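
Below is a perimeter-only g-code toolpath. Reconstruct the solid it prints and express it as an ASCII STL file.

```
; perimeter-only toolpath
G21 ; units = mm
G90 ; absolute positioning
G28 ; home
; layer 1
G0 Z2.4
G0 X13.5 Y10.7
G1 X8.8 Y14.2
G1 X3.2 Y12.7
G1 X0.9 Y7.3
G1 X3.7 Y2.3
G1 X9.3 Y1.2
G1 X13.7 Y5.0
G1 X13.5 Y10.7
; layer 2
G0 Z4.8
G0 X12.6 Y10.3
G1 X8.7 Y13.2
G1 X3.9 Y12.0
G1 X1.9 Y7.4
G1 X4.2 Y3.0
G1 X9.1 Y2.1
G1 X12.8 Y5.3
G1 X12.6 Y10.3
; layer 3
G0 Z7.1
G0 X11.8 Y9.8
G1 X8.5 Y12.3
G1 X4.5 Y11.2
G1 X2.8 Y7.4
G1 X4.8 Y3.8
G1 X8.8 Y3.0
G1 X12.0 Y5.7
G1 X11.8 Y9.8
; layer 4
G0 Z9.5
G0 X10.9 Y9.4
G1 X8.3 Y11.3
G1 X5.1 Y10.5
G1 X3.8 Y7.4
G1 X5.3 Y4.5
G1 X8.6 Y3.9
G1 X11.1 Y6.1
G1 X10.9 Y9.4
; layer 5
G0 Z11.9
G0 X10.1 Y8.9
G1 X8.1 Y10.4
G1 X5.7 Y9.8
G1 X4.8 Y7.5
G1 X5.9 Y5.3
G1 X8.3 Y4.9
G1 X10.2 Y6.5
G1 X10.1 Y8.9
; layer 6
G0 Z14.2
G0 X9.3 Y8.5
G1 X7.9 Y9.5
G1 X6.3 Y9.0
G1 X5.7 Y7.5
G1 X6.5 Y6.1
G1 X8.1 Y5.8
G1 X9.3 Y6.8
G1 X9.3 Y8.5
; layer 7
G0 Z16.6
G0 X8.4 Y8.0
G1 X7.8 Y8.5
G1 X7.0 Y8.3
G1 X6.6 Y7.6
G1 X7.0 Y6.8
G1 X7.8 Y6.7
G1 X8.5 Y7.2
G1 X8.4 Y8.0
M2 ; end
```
solid part
  facet normal 0.0000 0.0000 -1.0000
    outer loop
      vertex 2.6 13.4 0.0
      vertex 9.0 15.1 0.0
      vertex 14.3 11.2 0.0
    endloop
  endfacet
  facet normal 0.0000 0.0000 -1.0000
    outer loop
      vertex 0.0 7.3 0.0
      vertex 2.6 13.4 0.0
      vertex 14.3 11.2 0.0
    endloop
  endfacet
  facet normal 0.0000 0.0000 -1.0000
    outer loop
      vertex 3.1 1.5 0.0
      vertex 0.0 7.3 0.0
      vertex 14.3 11.2 0.0
    endloop
  endfacet
  facet normal 0.0000 0.0000 -1.0000
    outer loop
      vertex 9.6 0.3 0.0
      vertex 3.1 1.5 0.0
      vertex 14.3 11.2 0.0
    endloop
  endfacet
  facet normal 0.0000 0.0000 -1.0000
    outer loop
      vertex 14.6 4.6 0.0
      vertex 9.6 0.3 0.0
      vertex 14.3 11.2 0.0
    endloop
  endfacet
  facet normal 0.5574 0.7574 0.3401
    outer loop
      vertex 14.3 11.2 0.0
      vertex 9.0 15.1 0.0
      vertex 7.6 7.6 19.0
    endloop
  endfacet
  facet normal -0.2413 0.9086 0.3409
    outer loop
      vertex 9.0 15.1 0.0
      vertex 2.6 13.4 0.0
      vertex 7.6 7.6 19.0
    endloop
  endfacet
  facet normal -0.8651 0.3687 0.3402
    outer loop
      vertex 2.6 13.4 0.0
      vertex 0.0 7.3 0.0
      vertex 7.6 7.6 19.0
    endloop
  endfacet
  facet normal -0.8297 -0.4435 0.3389
    outer loop
      vertex 0.0 7.3 0.0
      vertex 3.1 1.5 0.0
      vertex 7.6 7.6 19.0
    endloop
  endfacet
  facet normal -0.1709 -0.9256 0.3376
    outer loop
      vertex 3.1 1.5 0.0
      vertex 9.6 0.3 0.0
      vertex 7.6 7.6 19.0
    endloop
  endfacet
  facet normal 0.6135 -0.7134 0.3387
    outer loop
      vertex 9.6 0.3 0.0
      vertex 14.6 4.6 0.0
      vertex 7.6 7.6 19.0
    endloop
  endfacet
  facet normal 0.9397 0.0427 0.3394
    outer loop
      vertex 14.6 4.6 0.0
      vertex 14.3 11.2 0.0
      vertex 7.6 7.6 19.0
    endloop
  endfacet
endsolid part

The G0 Z moves step by Δz≈2.4 mm. The G1 loops shrink linearly with z, so the solid tapers from its base footprint up to z≈19. Closing with a flat bottom cap and the tapered top and triangulating gives 12 facets — a regular 7-sided pyramid, base circumscribed radius ≈ 7.6 mm, apex at z ≈ 19 mm.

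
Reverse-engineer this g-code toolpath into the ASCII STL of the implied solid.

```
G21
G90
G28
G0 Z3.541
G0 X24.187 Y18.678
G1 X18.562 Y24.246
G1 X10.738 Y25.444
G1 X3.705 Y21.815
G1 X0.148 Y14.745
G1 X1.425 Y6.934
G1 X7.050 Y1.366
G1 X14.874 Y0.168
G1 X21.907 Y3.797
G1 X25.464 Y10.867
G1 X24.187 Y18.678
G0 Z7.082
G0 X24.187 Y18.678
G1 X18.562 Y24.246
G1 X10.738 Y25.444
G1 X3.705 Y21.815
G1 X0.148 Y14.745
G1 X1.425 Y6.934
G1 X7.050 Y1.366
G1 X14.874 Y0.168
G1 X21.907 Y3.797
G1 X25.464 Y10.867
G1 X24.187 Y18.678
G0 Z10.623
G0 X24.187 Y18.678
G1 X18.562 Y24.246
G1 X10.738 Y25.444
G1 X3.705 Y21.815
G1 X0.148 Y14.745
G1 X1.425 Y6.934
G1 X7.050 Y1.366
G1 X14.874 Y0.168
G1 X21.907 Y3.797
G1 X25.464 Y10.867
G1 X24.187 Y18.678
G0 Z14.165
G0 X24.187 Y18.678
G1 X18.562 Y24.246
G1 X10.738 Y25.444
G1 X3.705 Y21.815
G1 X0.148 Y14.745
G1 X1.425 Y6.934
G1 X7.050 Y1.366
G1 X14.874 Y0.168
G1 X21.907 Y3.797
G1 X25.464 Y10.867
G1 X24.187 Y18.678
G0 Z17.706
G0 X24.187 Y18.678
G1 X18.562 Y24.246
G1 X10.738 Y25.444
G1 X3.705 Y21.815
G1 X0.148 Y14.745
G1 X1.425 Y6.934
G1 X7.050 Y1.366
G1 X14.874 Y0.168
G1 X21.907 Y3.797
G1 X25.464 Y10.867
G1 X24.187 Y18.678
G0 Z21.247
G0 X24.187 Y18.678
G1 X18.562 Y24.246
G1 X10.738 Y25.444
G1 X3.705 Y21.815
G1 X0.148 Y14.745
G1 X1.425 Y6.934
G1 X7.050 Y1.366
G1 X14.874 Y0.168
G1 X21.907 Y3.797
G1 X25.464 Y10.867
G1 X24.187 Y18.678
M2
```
solid part
  facet normal 0.0000 0.0000 -1.0000
    outer loop
      vertex 10.738 25.444 0.000
      vertex 18.562 24.246 0.000
      vertex 24.187 18.678 0.000
    endloop
  endfacet
  facet normal 0.0000 0.0000 -1.0000
    outer loop
      vertex 3.705 21.815 0.000
      vertex 10.738 25.444 0.000
      vertex 24.187 18.678 0.000
    endloop
  endfacet
  facet normal 0.0000 0.0000 -1.0000
    outer loop
      vertex 0.148 14.745 0.000
      vertex 3.705 21.815 0.000
      vertex 24.187 18.678 0.000
    endloop
  endfacet
  facet normal 0.0000 0.0000 -1.0000
    outer loop
      vertex 1.425 6.934 0.000
      vertex 0.148 14.745 0.000
      vertex 24.187 18.678 0.000
    endloop
  endfacet
  facet normal 0.0000 0.0000 -1.0000
    outer loop
      vertex 7.050 1.366 0.000
      vertex 1.425 6.934 0.000
      vertex 24.187 18.678 0.000
    endloop
  endfacet
  facet normal 0.0000 0.0000 -1.0000
    outer loop
      vertex 14.874 0.168 0.000
      vertex 7.050 1.366 0.000
      vertex 24.187 18.678 0.000
    endloop
  endfacet
  facet normal 0.0000 0.0000 -1.0000
    outer loop
      vertex 21.907 3.797 0.000
      vertex 14.874 0.168 0.000
      vertex 24.187 18.678 0.000
    endloop
  endfacet
  facet normal 0.0000 0.0000 -1.0000
    outer loop
      vertex 25.464 10.867 0.000
      vertex 21.907 3.797 0.000
      vertex 24.187 18.678 0.000
    endloop
  endfacet
  facet normal 0.0000 0.0000 1.0000
    outer loop
      vertex 24.187 18.678 21.247
      vertex 18.562 24.246 21.247
      vertex 10.738 25.444 21.247
    endloop
  endfacet
  facet normal 0.0000 0.0000 1.0000
    outer loop
      vertex 24.187 18.678 21.247
      vertex 10.738 25.444 21.247
      vertex 3.705 21.815 21.247
    endloop
  endfacet
  facet normal 0.0000 0.0000 1.0000
    outer loop
      vertex 24.187 18.678 21.247
      vertex 3.705 21.815 21.247
      vertex 0.148 14.745 21.247
    endloop
  endfacet
  facet normal 0.0000 0.0000 1.0000
    outer loop
      vertex 24.187 18.678 21.247
      vertex 0.148 14.745 21.247
      vertex 1.425 6.934 21.247
    endloop
  endfacet
  facet normal 0.0000 0.0000 1.0000
    outer loop
      vertex 24.187 18.678 21.247
      vertex 1.425 6.934 21.247
      vertex 7.050 1.366 21.247
    endloop
  endfacet
  facet normal 0.0000 0.0000 1.0000
    outer loop
      vertex 24.187 18.678 21.247
      vertex 7.050 1.366 21.247
      vertex 14.874 0.168 21.247
    endloop
  endfacet
  facet normal 0.0000 0.0000 1.0000
    outer loop
      vertex 24.187 18.678 21.247
      vertex 14.874 0.168 21.247
      vertex 21.907 3.797 21.247
    endloop
  endfacet
  facet normal 0.0000 0.0000 1.0000
    outer loop
      vertex 24.187 18.678 21.247
      vertex 21.907 3.797 21.247
      vertex 25.464 10.867 21.247
    endloop
  endfacet
  facet normal 0.7035 0.7107 0.0000
    outer loop
      vertex 24.187 18.678 0.000
      vertex 18.562 24.246 0.000
      vertex 18.562 24.246 21.247
    endloop
  endfacet
  facet normal 0.7035 0.7107 0.0000
    outer loop
      vertex 24.187 18.678 0.000
      vertex 18.562 24.246 21.247
      vertex 24.187 18.678 21.247
    endloop
  endfacet
  facet normal 0.1514 0.9885 0.0000
    outer loop
      vertex 18.562 24.246 0.000
      vertex 10.738 25.444 0.000
      vertex 10.738 25.444 21.247
    endloop
  endfacet
  facet normal 0.1514 0.9885 0.0000
    outer loop
      vertex 18.562 24.246 0.000
      vertex 10.738 25.444 21.247
      vertex 18.562 24.246 21.247
    endloop
  endfacet
  facet normal -0.4585 0.8887 0.0000
    outer loop
      vertex 10.738 25.444 0.000
      vertex 3.705 21.815 0.000
      vertex 3.705 21.815 21.247
    endloop
  endfacet
  facet normal -0.4585 0.8887 0.0000
    outer loop
      vertex 10.738 25.444 0.000
      vertex 3.705 21.815 21.247
      vertex 10.738 25.444 21.247
    endloop
  endfacet
  facet normal -0.8933 0.4494 0.0000
    outer loop
      vertex 3.705 21.815 0.000
      vertex 0.148 14.745 0.000
      vertex 0.148 14.745 21.247
    endloop
  endfacet
  facet normal -0.8933 0.4494 0.0000
    outer loop
      vertex 3.705 21.815 0.000
      vertex 0.148 14.745 21.247
      vertex 3.705 21.815 21.247
    endloop
  endfacet
  facet normal -0.9869 -0.1613 0.0000
    outer loop
      vertex 0.148 14.745 0.000
      vertex 1.425 6.934 0.000
      vertex 1.425 6.934 21.247
    endloop
  endfacet
  facet normal -0.9869 -0.1613 0.0000
    outer loop
      vertex 0.148 14.745 0.000
      vertex 1.425 6.934 21.247
      vertex 0.148 14.745 21.247
    endloop
  endfacet
  facet normal -0.7035 -0.7107 0.0000
    outer loop
      vertex 1.425 6.934 0.000
      vertex 7.050 1.366 0.000
      vertex 7.050 1.366 21.247
    endloop
  endfacet
  facet normal -0.7035 -0.7107 0.0000
    outer loop
      vertex 1.425 6.934 0.000
      vertex 7.050 1.366 21.247
      vertex 1.425 6.934 21.247
    endloop
  endfacet
  facet normal -0.1514 -0.9885 0.0000
    outer loop
      vertex 7.050 1.366 0.000
      vertex 14.874 0.168 0.000
      vertex 14.874 0.168 21.247
    endloop
  endfacet
  facet normal -0.1514 -0.9885 0.0000
    outer loop
      vertex 7.050 1.366 0.000
      vertex 14.874 0.168 21.247
      vertex 7.050 1.366 21.247
    endloop
  endfacet
  facet normal 0.4585 -0.8887 0.0000
    outer loop
      vertex 14.874 0.168 0.000
      vertex 21.907 3.797 0.000
      vertex 21.907 3.797 21.247
    endloop
  endfacet
  facet normal 0.4585 -0.8887 0.0000
    outer loop
      vertex 14.874 0.168 0.000
      vertex 21.907 3.797 21.247
      vertex 14.874 0.168 21.247
    endloop
  endfacet
  facet normal 0.8933 -0.4494 0.0000
    outer loop
      vertex 21.907 3.797 0.000
      vertex 25.464 10.867 0.000
      vertex 25.464 10.867 21.247
    endloop
  endfacet
  facet normal 0.8933 -0.4494 0.0000
    outer loop
      vertex 21.907 3.797 0.000
      vertex 25.464 10.867 21.247
      vertex 21.907 3.797 21.247
    endloop
  endfacet
  facet normal 0.9869 0.1613 0.0000
    outer loop
      vertex 25.464 10.867 0.000
      vertex 24.187 18.678 0.000
      vertex 24.187 18.678 21.247
    endloop
  endfacet
  facet normal 0.9869 0.1613 0.0000
    outer loop
      vertex 25.464 10.867 0.000
      vertex 24.187 18.678 21.247
      vertex 25.464 10.867 21.247
    endloop
  endfacet
endsolid part

The G0 Z moves step by Δz≈3.541 mm. Every layer's G1 loop is the same polygon, so the solid is a straight extrusion of it from z=0 to z≈21.2. Closing with flat bottom and top caps and triangulating gives 36 facets — a regular 10-sided prism (a cylinder approximated with 10 flat sides), circumscribed radius ≈ 12.8 mm, height ≈ 21.2 mm.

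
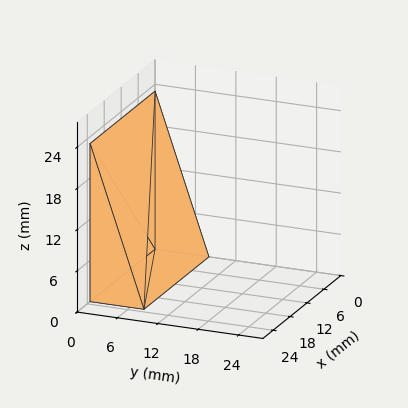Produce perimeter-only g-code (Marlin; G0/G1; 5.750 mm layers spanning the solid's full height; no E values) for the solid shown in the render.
Reading the render: the shape is a wedge (ramp): 23 × 8 mm base, rising to 23 mm along the y=0 edge and sloping linearly to z=0 at y=8 (dimensions read to the nearest mm from the axis ticks). For the g-code, the solid's height is divided into equal slices at the stated Δz and each level perimeter traced with G1 moves after a G0 lift.

; perimeter-only toolpath
G21 ; units = mm
G90 ; absolute positioning
G28 ; home
; layer 1
G0 Z5.750
G0 X0.000 Y0.000
G1 X23.000 Y0.000
G1 X23.000 Y6.000
G1 X0.000 Y6.000
G1 X0.000 Y0.000
; layer 2
G0 Z11.500
G0 X0.000 Y0.000
G1 X23.000 Y0.000
G1 X23.000 Y4.000
G1 X0.000 Y4.000
G1 X0.000 Y0.000
; layer 3
G0 Z17.250
G0 X0.000 Y0.000
G1 X23.000 Y0.000
G1 X23.000 Y2.000
G1 X0.000 Y2.000
G1 X0.000 Y0.000
M2 ; end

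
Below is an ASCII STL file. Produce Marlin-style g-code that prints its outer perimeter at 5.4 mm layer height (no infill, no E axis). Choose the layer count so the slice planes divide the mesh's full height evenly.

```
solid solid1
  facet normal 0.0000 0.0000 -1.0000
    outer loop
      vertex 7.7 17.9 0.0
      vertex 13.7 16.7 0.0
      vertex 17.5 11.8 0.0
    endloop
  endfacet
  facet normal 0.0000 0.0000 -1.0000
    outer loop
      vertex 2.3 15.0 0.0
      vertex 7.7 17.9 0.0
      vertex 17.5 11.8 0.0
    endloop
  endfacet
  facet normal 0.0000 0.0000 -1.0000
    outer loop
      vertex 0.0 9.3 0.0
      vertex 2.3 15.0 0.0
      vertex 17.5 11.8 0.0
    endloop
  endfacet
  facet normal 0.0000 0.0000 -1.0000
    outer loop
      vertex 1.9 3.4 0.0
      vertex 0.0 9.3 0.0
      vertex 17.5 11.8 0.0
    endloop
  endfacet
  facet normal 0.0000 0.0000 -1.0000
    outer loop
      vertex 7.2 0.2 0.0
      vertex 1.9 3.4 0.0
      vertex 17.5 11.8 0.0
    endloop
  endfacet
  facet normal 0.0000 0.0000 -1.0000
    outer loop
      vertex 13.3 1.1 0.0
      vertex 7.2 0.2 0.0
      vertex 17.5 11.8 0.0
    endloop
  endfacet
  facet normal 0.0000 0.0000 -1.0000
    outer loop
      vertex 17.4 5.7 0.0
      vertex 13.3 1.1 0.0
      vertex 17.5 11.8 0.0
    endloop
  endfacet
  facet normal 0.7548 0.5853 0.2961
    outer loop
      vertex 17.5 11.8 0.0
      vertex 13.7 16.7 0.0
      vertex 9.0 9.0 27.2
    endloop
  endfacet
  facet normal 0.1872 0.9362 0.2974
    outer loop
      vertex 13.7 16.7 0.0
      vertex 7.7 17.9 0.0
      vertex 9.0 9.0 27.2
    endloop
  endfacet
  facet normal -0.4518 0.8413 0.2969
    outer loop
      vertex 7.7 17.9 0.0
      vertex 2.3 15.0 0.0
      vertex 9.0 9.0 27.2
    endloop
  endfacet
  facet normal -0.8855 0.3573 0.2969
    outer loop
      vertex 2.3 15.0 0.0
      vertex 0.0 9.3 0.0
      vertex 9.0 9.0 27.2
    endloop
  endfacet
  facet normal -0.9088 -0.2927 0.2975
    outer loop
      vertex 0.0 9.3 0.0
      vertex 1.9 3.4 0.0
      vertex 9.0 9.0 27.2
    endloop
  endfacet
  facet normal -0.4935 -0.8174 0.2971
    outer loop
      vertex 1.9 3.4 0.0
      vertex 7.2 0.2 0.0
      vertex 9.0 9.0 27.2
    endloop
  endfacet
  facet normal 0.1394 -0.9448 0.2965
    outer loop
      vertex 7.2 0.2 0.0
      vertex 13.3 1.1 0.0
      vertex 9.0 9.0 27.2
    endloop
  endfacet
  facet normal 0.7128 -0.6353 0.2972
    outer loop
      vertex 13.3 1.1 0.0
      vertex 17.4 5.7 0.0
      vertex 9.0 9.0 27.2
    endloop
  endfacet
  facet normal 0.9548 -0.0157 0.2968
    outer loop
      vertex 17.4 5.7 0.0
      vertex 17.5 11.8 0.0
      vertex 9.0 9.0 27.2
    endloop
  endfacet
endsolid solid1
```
; perimeter-only toolpath
G21 ; units = mm
G90 ; absolute positioning
G28 ; home
; layer 1
G0 Z5.4
G0 X15.8 Y11.2
G1 X12.8 Y15.2
G1 X8.0 Y16.1
G1 X3.6 Y13.8
G1 X1.8 Y9.2
G1 X3.3 Y4.5
G1 X7.6 Y2.0
G1 X12.4 Y2.7
G1 X15.7 Y6.4
G1 X15.8 Y11.2
; layer 2
G0 Z10.9
G0 X14.1 Y10.7
G1 X11.8 Y13.6
G1 X8.2 Y14.3
G1 X5.0 Y12.6
G1 X3.6 Y9.2
G1 X4.7 Y5.6
G1 X7.9 Y3.7
G1 X11.6 Y4.3
G1 X14.0 Y7.0
G1 X14.1 Y10.7
; layer 3
G0 Z16.3
G0 X12.4 Y10.1
G1 X10.9 Y12.1
G1 X8.5 Y12.6
G1 X6.3 Y11.4
G1 X5.4 Y9.1
G1 X6.2 Y6.8
G1 X8.3 Y5.5
G1 X10.7 Y5.8
G1 X12.4 Y7.7
G1 X12.4 Y10.1
; layer 4
G0 Z21.8
G0 X10.7 Y9.6
G1 X9.9 Y10.5
G1 X8.7 Y10.8
G1 X7.7 Y10.2
G1 X7.2 Y9.1
G1 X7.6 Y7.9
G1 X8.6 Y7.2
G1 X9.9 Y7.4
G1 X10.7 Y8.3
G1 X10.7 Y9.6
M2 ; end

The solid is a regular 9-sided pyramid, base circumscribed radius ≈ 9 mm, apex at z ≈ 27.2 mm. Slicing at Δz = 5.4 mm — 5 equal slices spanning the solid's height, so layer i sits at z = i·h/5 — gives 4 non-empty perimeters. Each is a 9-segment closed polygon; G0 lifts to the layer z and rapids to the start vertex, then G1 traces the edges. The cross-section shrinks linearly with z (the slice at the apex is degenerate and omitted).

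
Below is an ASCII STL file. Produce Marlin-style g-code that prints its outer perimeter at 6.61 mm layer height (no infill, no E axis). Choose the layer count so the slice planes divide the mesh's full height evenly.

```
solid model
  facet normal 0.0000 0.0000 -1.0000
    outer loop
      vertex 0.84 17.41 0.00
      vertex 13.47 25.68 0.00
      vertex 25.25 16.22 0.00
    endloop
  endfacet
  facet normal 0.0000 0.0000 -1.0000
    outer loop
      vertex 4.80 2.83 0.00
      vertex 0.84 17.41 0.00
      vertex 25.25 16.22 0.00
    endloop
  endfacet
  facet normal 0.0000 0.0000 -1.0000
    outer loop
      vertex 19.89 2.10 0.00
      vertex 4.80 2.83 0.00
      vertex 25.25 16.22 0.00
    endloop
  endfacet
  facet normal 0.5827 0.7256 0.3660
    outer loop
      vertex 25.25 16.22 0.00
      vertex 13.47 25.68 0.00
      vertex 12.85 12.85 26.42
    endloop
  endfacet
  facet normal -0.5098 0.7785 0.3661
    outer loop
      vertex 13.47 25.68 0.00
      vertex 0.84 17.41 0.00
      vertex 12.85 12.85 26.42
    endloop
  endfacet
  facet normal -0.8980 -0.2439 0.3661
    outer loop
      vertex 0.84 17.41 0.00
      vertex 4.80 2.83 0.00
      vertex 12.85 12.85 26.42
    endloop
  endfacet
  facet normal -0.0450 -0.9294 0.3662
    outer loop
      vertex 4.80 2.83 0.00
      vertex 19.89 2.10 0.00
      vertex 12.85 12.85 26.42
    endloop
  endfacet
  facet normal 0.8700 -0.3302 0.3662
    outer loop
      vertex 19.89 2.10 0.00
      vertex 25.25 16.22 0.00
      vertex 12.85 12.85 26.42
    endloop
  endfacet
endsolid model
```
; perimeter-only toolpath
G21 ; units = mm
G90 ; absolute positioning
G28 ; home
; layer 1
G0 Z6.61
G0 X22.15 Y15.38
G1 X13.32 Y22.47
G1 X3.84 Y16.27
G1 X6.81 Y5.33
G1 X18.13 Y4.79
G1 X22.15 Y15.38
; layer 2
G0 Z13.21
G0 X19.05 Y14.54
G1 X13.16 Y19.27
G1 X6.84 Y15.13
G1 X8.82 Y7.84
G1 X16.37 Y7.47
G1 X19.05 Y14.54
; layer 3
G0 Z19.82
G0 X15.95 Y13.69
G1 X13.00 Y16.06
G1 X9.85 Y13.99
G1 X10.84 Y10.34
G1 X14.61 Y10.16
G1 X15.95 Y13.69
M2 ; end

The solid is a regular 5-sided pyramid, base circumscribed radius ≈ 12.8 mm, apex at z ≈ 26.4 mm. Slicing at Δz = 6.61 mm — 4 equal slices spanning the solid's height, so layer i sits at z = i·h/4 — gives 3 non-empty perimeters. Each is a 5-segment closed polygon; G0 lifts to the layer z and rapids to the start vertex, then G1 traces the edges. The cross-section shrinks linearly with z (the slice at the apex is degenerate and omitted).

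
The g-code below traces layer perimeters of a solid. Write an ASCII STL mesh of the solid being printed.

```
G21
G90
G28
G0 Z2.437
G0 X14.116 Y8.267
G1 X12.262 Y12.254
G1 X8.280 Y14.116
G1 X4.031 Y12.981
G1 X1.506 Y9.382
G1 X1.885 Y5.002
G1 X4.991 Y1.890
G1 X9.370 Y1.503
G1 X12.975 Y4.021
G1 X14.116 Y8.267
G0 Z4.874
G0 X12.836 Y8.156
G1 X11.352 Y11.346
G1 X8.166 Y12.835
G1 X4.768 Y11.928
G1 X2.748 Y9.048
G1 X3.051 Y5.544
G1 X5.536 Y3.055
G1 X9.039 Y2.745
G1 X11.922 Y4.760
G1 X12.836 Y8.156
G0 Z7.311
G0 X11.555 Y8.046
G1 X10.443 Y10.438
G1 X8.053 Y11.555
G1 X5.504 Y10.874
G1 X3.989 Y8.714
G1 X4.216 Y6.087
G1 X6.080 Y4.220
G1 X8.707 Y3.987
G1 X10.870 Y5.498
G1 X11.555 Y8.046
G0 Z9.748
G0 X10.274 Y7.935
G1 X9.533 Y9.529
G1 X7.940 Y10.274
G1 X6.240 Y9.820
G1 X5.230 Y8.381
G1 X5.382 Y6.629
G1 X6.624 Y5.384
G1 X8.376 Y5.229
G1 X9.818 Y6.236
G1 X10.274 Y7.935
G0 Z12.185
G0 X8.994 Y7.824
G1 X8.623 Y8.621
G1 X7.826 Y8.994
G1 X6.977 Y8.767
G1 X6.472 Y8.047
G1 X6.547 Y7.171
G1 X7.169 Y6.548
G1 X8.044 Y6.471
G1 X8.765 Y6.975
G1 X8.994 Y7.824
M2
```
solid part
  facet normal 0.0000 0.0000 -1.0000
    outer loop
      vertex 8.393 15.396 0.000
      vertex 13.172 13.162 0.000
      vertex 15.397 8.378 0.000
    endloop
  endfacet
  facet normal 0.0000 0.0000 -1.0000
    outer loop
      vertex 3.295 14.035 0.000
      vertex 8.393 15.396 0.000
      vertex 15.397 8.378 0.000
    endloop
  endfacet
  facet normal 0.0000 0.0000 -1.0000
    outer loop
      vertex 0.265 9.716 0.000
      vertex 3.295 14.035 0.000
      vertex 15.397 8.378 0.000
    endloop
  endfacet
  facet normal 0.0000 0.0000 -1.0000
    outer loop
      vertex 0.720 4.460 0.000
      vertex 0.265 9.716 0.000
      vertex 15.397 8.378 0.000
    endloop
  endfacet
  facet normal 0.0000 0.0000 -1.0000
    outer loop
      vertex 4.447 0.726 0.000
      vertex 0.720 4.460 0.000
      vertex 15.397 8.378 0.000
    endloop
  endfacet
  facet normal 0.0000 0.0000 -1.0000
    outer loop
      vertex 9.702 0.261 0.000
      vertex 4.447 0.726 0.000
      vertex 15.397 8.378 0.000
    endloop
  endfacet
  facet normal 0.0000 0.0000 -1.0000
    outer loop
      vertex 14.027 3.283 0.000
      vertex 9.702 0.261 0.000
      vertex 15.397 8.378 0.000
    endloop
  endfacet
  facet normal 0.8124 0.3778 0.4441
    outer loop
      vertex 15.397 8.378 0.000
      vertex 13.172 13.162 0.000
      vertex 7.713 7.713 14.622
    endloop
  endfacet
  facet normal 0.3794 0.8117 0.4441
    outer loop
      vertex 13.172 13.162 0.000
      vertex 8.393 15.396 0.000
      vertex 7.713 7.713 14.622
    endloop
  endfacet
  facet normal -0.2311 0.8657 0.4441
    outer loop
      vertex 8.393 15.396 0.000
      vertex 3.295 14.035 0.000
      vertex 7.713 7.713 14.622
    endloop
  endfacet
  facet normal -0.7335 0.5146 0.4441
    outer loop
      vertex 3.295 14.035 0.000
      vertex 0.265 9.716 0.000
      vertex 7.713 7.713 14.622
    endloop
  endfacet
  facet normal -0.8926 -0.0773 0.4441
    outer loop
      vertex 0.265 9.716 0.000
      vertex 0.720 4.460 0.000
      vertex 7.713 7.713 14.622
    endloop
  endfacet
  facet normal -0.6341 -0.6330 0.4441
    outer loop
      vertex 0.720 4.460 0.000
      vertex 4.447 0.726 0.000
      vertex 7.713 7.713 14.622
    endloop
  endfacet
  facet normal -0.0790 -0.8925 0.4441
    outer loop
      vertex 4.447 0.726 0.000
      vertex 9.702 0.261 0.000
      vertex 7.713 7.713 14.622
    endloop
  endfacet
  facet normal 0.5132 -0.7344 0.4441
    outer loop
      vertex 9.702 0.261 0.000
      vertex 14.027 3.283 0.000
      vertex 7.713 7.713 14.622
    endloop
  endfacet
  facet normal 0.8652 -0.2327 0.4441
    outer loop
      vertex 14.027 3.283 0.000
      vertex 15.397 8.378 0.000
      vertex 7.713 7.713 14.622
    endloop
  endfacet
endsolid part

The G0 Z moves step by Δz≈2.437 mm. The G1 loops shrink linearly with z, so the solid tapers from its base footprint up to z≈14.6. Closing with a flat bottom cap and the tapered top and triangulating gives 16 facets — a regular 9-sided pyramid, base circumscribed radius ≈ 7.71 mm, apex at z ≈ 14.6 mm.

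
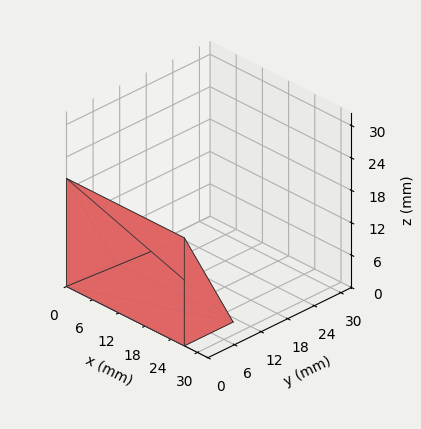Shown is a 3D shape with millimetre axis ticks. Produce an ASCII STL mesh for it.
Reading the render: the shape is a wedge (ramp): 27 × 11 mm base, rising to 20 mm along the y=0 edge and sloping linearly to z=0 at y=11 (dimensions read to the nearest mm from the axis ticks). For the STL, each face is triangulated and given an outward normal.

solid part
  facet normal 0.0000 0.0000 -1.0000
    outer loop
      vertex 27.00 11.00 0.00
      vertex 27.00 0.00 0.00
      vertex 0.00 0.00 0.00
    endloop
  endfacet
  facet normal 0.0000 0.0000 -1.0000
    outer loop
      vertex 0.00 11.00 0.00
      vertex 27.00 11.00 0.00
      vertex 0.00 0.00 0.00
    endloop
  endfacet
  facet normal 0.0000 -1.0000 0.0000
    outer loop
      vertex 0.00 0.00 0.00
      vertex 27.00 0.00 0.00
      vertex 27.00 0.00 20.00
    endloop
  endfacet
  facet normal 0.0000 -1.0000 0.0000
    outer loop
      vertex 0.00 0.00 0.00
      vertex 27.00 0.00 20.00
      vertex 0.00 0.00 20.00
    endloop
  endfacet
  facet normal 0.0000 0.8762 0.4819
    outer loop
      vertex 0.00 0.00 20.00
      vertex 27.00 0.00 20.00
      vertex 27.00 11.00 0.00
    endloop
  endfacet
  facet normal 0.0000 0.8762 0.4819
    outer loop
      vertex 0.00 0.00 20.00
      vertex 27.00 11.00 0.00
      vertex 0.00 11.00 0.00
    endloop
  endfacet
  facet normal -1.0000 0.0000 0.0000
    outer loop
      vertex 0.00 0.00 20.00
      vertex 0.00 11.00 0.00
      vertex 0.00 0.00 0.00
    endloop
  endfacet
  facet normal 1.0000 0.0000 0.0000
    outer loop
      vertex 27.00 0.00 0.00
      vertex 27.00 11.00 0.00
      vertex 27.00 0.00 20.00
    endloop
  endfacet
endsolid part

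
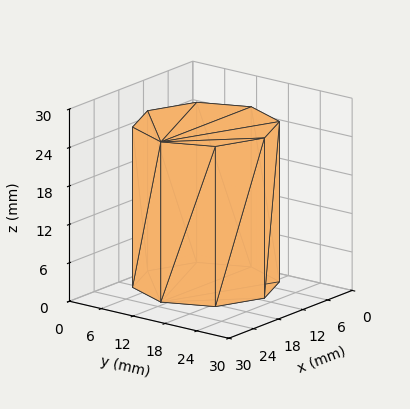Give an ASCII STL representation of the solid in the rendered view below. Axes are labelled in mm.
Reading the render: the shape is a regular 8-sided prism (a cylinder approximated with 8 flat sides), circumscribed radius ≈ 11 mm, height ≈ 25 mm (dimensions read to the nearest mm from the axis ticks). For the STL, each face is triangulated and given an outward normal.

solid part
  facet normal 0.0000 0.0000 -1.0000
    outer loop
      vertex 11.0 22.0 0.0
      vertex 18.8 18.8 0.0
      vertex 22.0 11.0 0.0
    endloop
  endfacet
  facet normal 0.0000 0.0000 -1.0000
    outer loop
      vertex 3.2 18.8 0.0
      vertex 11.0 22.0 0.0
      vertex 22.0 11.0 0.0
    endloop
  endfacet
  facet normal 0.0000 0.0000 -1.0000
    outer loop
      vertex 0.0 11.0 0.0
      vertex 3.2 18.8 0.0
      vertex 22.0 11.0 0.0
    endloop
  endfacet
  facet normal 0.0000 0.0000 -1.0000
    outer loop
      vertex 3.2 3.2 0.0
      vertex 0.0 11.0 0.0
      vertex 22.0 11.0 0.0
    endloop
  endfacet
  facet normal 0.0000 0.0000 -1.0000
    outer loop
      vertex 11.0 0.0 0.0
      vertex 3.2 3.2 0.0
      vertex 22.0 11.0 0.0
    endloop
  endfacet
  facet normal 0.0000 0.0000 -1.0000
    outer loop
      vertex 18.8 3.2 0.0
      vertex 11.0 0.0 0.0
      vertex 22.0 11.0 0.0
    endloop
  endfacet
  facet normal 0.0000 0.0000 1.0000
    outer loop
      vertex 22.0 11.0 25.0
      vertex 18.8 18.8 25.0
      vertex 11.0 22.0 25.0
    endloop
  endfacet
  facet normal 0.0000 0.0000 1.0000
    outer loop
      vertex 22.0 11.0 25.0
      vertex 11.0 22.0 25.0
      vertex 3.2 18.8 25.0
    endloop
  endfacet
  facet normal 0.0000 0.0000 1.0000
    outer loop
      vertex 22.0 11.0 25.0
      vertex 3.2 18.8 25.0
      vertex 0.0 11.0 25.0
    endloop
  endfacet
  facet normal 0.0000 0.0000 1.0000
    outer loop
      vertex 22.0 11.0 25.0
      vertex 0.0 11.0 25.0
      vertex 3.2 3.2 25.0
    endloop
  endfacet
  facet normal 0.0000 0.0000 1.0000
    outer loop
      vertex 22.0 11.0 25.0
      vertex 3.2 3.2 25.0
      vertex 11.0 0.0 25.0
    endloop
  endfacet
  facet normal 0.0000 0.0000 1.0000
    outer loop
      vertex 22.0 11.0 25.0
      vertex 11.0 0.0 25.0
      vertex 18.8 3.2 25.0
    endloop
  endfacet
  facet normal 0.9252 0.3796 0.0000
    outer loop
      vertex 22.0 11.0 0.0
      vertex 18.8 18.8 0.0
      vertex 18.8 18.8 25.0
    endloop
  endfacet
  facet normal 0.9252 0.3796 0.0000
    outer loop
      vertex 22.0 11.0 0.0
      vertex 18.8 18.8 25.0
      vertex 22.0 11.0 25.0
    endloop
  endfacet
  facet normal 0.3796 0.9252 0.0000
    outer loop
      vertex 18.8 18.8 0.0
      vertex 11.0 22.0 0.0
      vertex 11.0 22.0 25.0
    endloop
  endfacet
  facet normal 0.3796 0.9252 0.0000
    outer loop
      vertex 18.8 18.8 0.0
      vertex 11.0 22.0 25.0
      vertex 18.8 18.8 25.0
    endloop
  endfacet
  facet normal -0.3796 0.9252 0.0000
    outer loop
      vertex 11.0 22.0 0.0
      vertex 3.2 18.8 0.0
      vertex 3.2 18.8 25.0
    endloop
  endfacet
  facet normal -0.3796 0.9252 0.0000
    outer loop
      vertex 11.0 22.0 0.0
      vertex 3.2 18.8 25.0
      vertex 11.0 22.0 25.0
    endloop
  endfacet
  facet normal -0.9252 0.3796 0.0000
    outer loop
      vertex 3.2 18.8 0.0
      vertex 0.0 11.0 0.0
      vertex 0.0 11.0 25.0
    endloop
  endfacet
  facet normal -0.9252 0.3796 0.0000
    outer loop
      vertex 3.2 18.8 0.0
      vertex 0.0 11.0 25.0
      vertex 3.2 18.8 25.0
    endloop
  endfacet
  facet normal -0.9252 -0.3796 0.0000
    outer loop
      vertex 0.0 11.0 0.0
      vertex 3.2 3.2 0.0
      vertex 3.2 3.2 25.0
    endloop
  endfacet
  facet normal -0.9252 -0.3796 0.0000
    outer loop
      vertex 0.0 11.0 0.0
      vertex 3.2 3.2 25.0
      vertex 0.0 11.0 25.0
    endloop
  endfacet
  facet normal -0.3796 -0.9252 0.0000
    outer loop
      vertex 3.2 3.2 0.0
      vertex 11.0 0.0 0.0
      vertex 11.0 0.0 25.0
    endloop
  endfacet
  facet normal -0.3796 -0.9252 0.0000
    outer loop
      vertex 3.2 3.2 0.0
      vertex 11.0 0.0 25.0
      vertex 3.2 3.2 25.0
    endloop
  endfacet
  facet normal 0.3796 -0.9252 0.0000
    outer loop
      vertex 11.0 0.0 0.0
      vertex 18.8 3.2 0.0
      vertex 18.8 3.2 25.0
    endloop
  endfacet
  facet normal 0.3796 -0.9252 0.0000
    outer loop
      vertex 11.0 0.0 0.0
      vertex 18.8 3.2 25.0
      vertex 11.0 0.0 25.0
    endloop
  endfacet
  facet normal 0.9252 -0.3796 0.0000
    outer loop
      vertex 18.8 3.2 0.0
      vertex 22.0 11.0 0.0
      vertex 22.0 11.0 25.0
    endloop
  endfacet
  facet normal 0.9252 -0.3796 0.0000
    outer loop
      vertex 18.8 3.2 0.0
      vertex 22.0 11.0 25.0
      vertex 18.8 3.2 25.0
    endloop
  endfacet
endsolid part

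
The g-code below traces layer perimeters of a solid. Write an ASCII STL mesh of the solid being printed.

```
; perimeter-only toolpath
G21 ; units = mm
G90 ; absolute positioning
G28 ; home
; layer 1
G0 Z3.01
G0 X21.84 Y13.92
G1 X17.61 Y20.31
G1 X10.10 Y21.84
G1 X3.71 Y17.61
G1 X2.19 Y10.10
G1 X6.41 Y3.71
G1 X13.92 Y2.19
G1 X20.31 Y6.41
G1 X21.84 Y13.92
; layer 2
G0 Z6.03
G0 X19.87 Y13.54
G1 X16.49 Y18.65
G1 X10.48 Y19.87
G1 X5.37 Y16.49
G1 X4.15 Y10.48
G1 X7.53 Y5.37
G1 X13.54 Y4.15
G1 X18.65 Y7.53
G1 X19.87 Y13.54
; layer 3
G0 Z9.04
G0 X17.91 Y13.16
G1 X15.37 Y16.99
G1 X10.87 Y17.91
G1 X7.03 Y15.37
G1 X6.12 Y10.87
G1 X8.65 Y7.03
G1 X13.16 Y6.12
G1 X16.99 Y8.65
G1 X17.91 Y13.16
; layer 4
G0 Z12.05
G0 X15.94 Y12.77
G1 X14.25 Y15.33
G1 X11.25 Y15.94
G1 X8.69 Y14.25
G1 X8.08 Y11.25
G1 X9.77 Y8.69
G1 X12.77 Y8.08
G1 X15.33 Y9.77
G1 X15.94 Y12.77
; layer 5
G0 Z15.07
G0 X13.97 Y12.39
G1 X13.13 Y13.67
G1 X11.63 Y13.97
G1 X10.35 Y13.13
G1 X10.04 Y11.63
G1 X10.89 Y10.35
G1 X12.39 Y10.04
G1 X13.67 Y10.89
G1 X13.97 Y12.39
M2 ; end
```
solid part
  facet normal 0.0000 0.0000 -1.0000
    outer loop
      vertex 9.72 23.80 0.00
      vertex 18.73 21.97 0.00
      vertex 23.80 14.30 0.00
    endloop
  endfacet
  facet normal 0.0000 0.0000 -1.0000
    outer loop
      vertex 2.05 18.73 0.00
      vertex 9.72 23.80 0.00
      vertex 23.80 14.30 0.00
    endloop
  endfacet
  facet normal 0.0000 0.0000 -1.0000
    outer loop
      vertex 0.22 9.72 0.00
      vertex 2.05 18.73 0.00
      vertex 23.80 14.30 0.00
    endloop
  endfacet
  facet normal 0.0000 0.0000 -1.0000
    outer loop
      vertex 5.29 2.05 0.00
      vertex 0.22 9.72 0.00
      vertex 23.80 14.30 0.00
    endloop
  endfacet
  facet normal 0.0000 0.0000 -1.0000
    outer loop
      vertex 14.30 0.22 0.00
      vertex 5.29 2.05 0.00
      vertex 23.80 14.30 0.00
    endloop
  endfacet
  facet normal 0.0000 0.0000 -1.0000
    outer loop
      vertex 21.97 5.29 0.00
      vertex 14.30 0.22 0.00
      vertex 23.80 14.30 0.00
    endloop
  endfacet
  facet normal 0.7110 0.4700 0.5231
    outer loop
      vertex 23.80 14.30 0.00
      vertex 18.73 21.97 0.00
      vertex 12.01 12.01 18.08
    endloop
  endfacet
  facet normal 0.1696 0.8352 0.5231
    outer loop
      vertex 18.73 21.97 0.00
      vertex 9.72 23.80 0.00
      vertex 12.01 12.01 18.08
    endloop
  endfacet
  facet normal -0.4700 0.7110 0.5231
    outer loop
      vertex 9.72 23.80 0.00
      vertex 2.05 18.73 0.00
      vertex 12.01 12.01 18.08
    endloop
  endfacet
  facet normal -0.8352 0.1696 0.5231
    outer loop
      vertex 2.05 18.73 0.00
      vertex 0.22 9.72 0.00
      vertex 12.01 12.01 18.08
    endloop
  endfacet
  facet normal -0.7110 -0.4700 0.5231
    outer loop
      vertex 0.22 9.72 0.00
      vertex 5.29 2.05 0.00
      vertex 12.01 12.01 18.08
    endloop
  endfacet
  facet normal -0.1696 -0.8352 0.5231
    outer loop
      vertex 5.29 2.05 0.00
      vertex 14.30 0.22 0.00
      vertex 12.01 12.01 18.08
    endloop
  endfacet
  facet normal 0.4700 -0.7110 0.5231
    outer loop
      vertex 14.30 0.22 0.00
      vertex 21.97 5.29 0.00
      vertex 12.01 12.01 18.08
    endloop
  endfacet
  facet normal 0.8352 -0.1696 0.5231
    outer loop
      vertex 21.97 5.29 0.00
      vertex 23.80 14.30 0.00
      vertex 12.01 12.01 18.08
    endloop
  endfacet
endsolid part

The G0 Z moves step by Δz≈3.01 mm. The G1 loops shrink linearly with z, so the solid tapers from its base footprint up to z≈18.1. Closing with a flat bottom cap and the tapered top and triangulating gives 14 facets — a regular 8-sided pyramid, base circumscribed radius ≈ 12 mm, apex at z ≈ 18.1 mm.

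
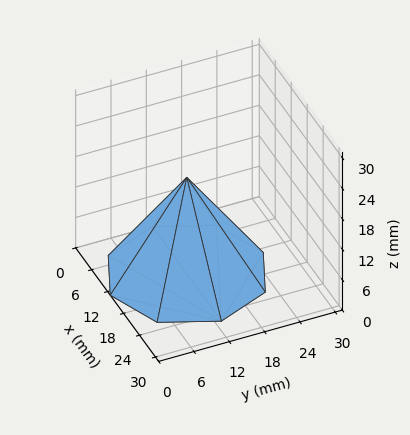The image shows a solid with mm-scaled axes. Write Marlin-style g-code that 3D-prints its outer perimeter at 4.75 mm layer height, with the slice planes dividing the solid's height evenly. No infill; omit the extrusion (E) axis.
Reading the render: the shape is a regular 8-sided pyramid, base circumscribed radius ≈ 13 mm, apex at z ≈ 19 mm (dimensions read to the nearest mm from the axis ticks). For the g-code, the solid's height is divided into equal slices at the stated Δz and each level perimeter traced with G1 moves after a G0 lift.

; perimeter-only toolpath
G21 ; units = mm
G90 ; absolute positioning
G28 ; home
; layer 1
G0 Z4.75
G0 X22.75 Y13.00
G1 X19.89 Y19.89
G1 X13.00 Y22.75
G1 X6.11 Y19.89
G1 X3.25 Y13.00
G1 X6.11 Y6.11
G1 X13.00 Y3.25
G1 X19.89 Y6.11
G1 X22.75 Y13.00
; layer 2
G0 Z9.50
G0 X19.50 Y13.00
G1 X17.59 Y17.59
G1 X13.00 Y19.50
G1 X8.40 Y17.59
G1 X6.50 Y13.00
G1 X8.40 Y8.40
G1 X13.00 Y6.50
G1 X17.59 Y8.40
G1 X19.50 Y13.00
; layer 3
G0 Z14.25
G0 X16.25 Y13.00
G1 X15.30 Y15.30
G1 X13.00 Y16.25
G1 X10.70 Y15.30
G1 X9.75 Y13.00
G1 X10.70 Y10.70
G1 X13.00 Y9.75
G1 X15.30 Y10.70
G1 X16.25 Y13.00
M2 ; end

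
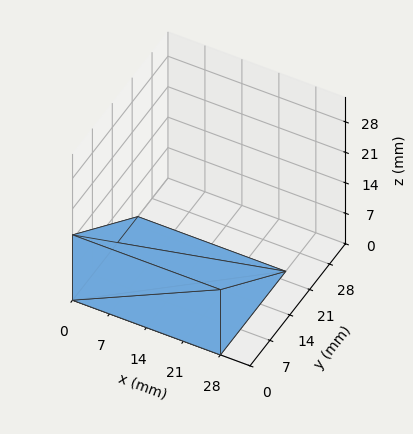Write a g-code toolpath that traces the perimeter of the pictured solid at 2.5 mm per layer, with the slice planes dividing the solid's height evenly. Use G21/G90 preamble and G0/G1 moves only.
Reading the render: the shape is a wedge (ramp): 28 × 23 mm base, rising to 15 mm along the y=0 edge and sloping linearly to z=0 at y=23 (dimensions read to the nearest mm from the axis ticks). For the g-code, the solid's height is divided into equal slices at the stated Δz and each level perimeter traced with G1 moves after a G0 lift.

; perimeter-only toolpath
G21 ; units = mm
G90 ; absolute positioning
G28 ; home
; layer 1
G0 Z2.5
G0 X0.0 Y0.0
G1 X28.0 Y0.0
G1 X28.0 Y19.2
G1 X0.0 Y19.2
G1 X0.0 Y0.0
; layer 2
G0 Z5.0
G0 X0.0 Y0.0
G1 X28.0 Y0.0
G1 X28.0 Y15.3
G1 X0.0 Y15.3
G1 X0.0 Y0.0
; layer 3
G0 Z7.5
G0 X0.0 Y0.0
G1 X28.0 Y0.0
G1 X28.0 Y11.5
G1 X0.0 Y11.5
G1 X0.0 Y0.0
; layer 4
G0 Z10.0
G0 X0.0 Y0.0
G1 X28.0 Y0.0
G1 X28.0 Y7.7
G1 X0.0 Y7.7
G1 X0.0 Y0.0
; layer 5
G0 Z12.5
G0 X0.0 Y0.0
G1 X28.0 Y0.0
G1 X28.0 Y3.8
G1 X0.0 Y3.8
G1 X0.0 Y0.0
M2 ; end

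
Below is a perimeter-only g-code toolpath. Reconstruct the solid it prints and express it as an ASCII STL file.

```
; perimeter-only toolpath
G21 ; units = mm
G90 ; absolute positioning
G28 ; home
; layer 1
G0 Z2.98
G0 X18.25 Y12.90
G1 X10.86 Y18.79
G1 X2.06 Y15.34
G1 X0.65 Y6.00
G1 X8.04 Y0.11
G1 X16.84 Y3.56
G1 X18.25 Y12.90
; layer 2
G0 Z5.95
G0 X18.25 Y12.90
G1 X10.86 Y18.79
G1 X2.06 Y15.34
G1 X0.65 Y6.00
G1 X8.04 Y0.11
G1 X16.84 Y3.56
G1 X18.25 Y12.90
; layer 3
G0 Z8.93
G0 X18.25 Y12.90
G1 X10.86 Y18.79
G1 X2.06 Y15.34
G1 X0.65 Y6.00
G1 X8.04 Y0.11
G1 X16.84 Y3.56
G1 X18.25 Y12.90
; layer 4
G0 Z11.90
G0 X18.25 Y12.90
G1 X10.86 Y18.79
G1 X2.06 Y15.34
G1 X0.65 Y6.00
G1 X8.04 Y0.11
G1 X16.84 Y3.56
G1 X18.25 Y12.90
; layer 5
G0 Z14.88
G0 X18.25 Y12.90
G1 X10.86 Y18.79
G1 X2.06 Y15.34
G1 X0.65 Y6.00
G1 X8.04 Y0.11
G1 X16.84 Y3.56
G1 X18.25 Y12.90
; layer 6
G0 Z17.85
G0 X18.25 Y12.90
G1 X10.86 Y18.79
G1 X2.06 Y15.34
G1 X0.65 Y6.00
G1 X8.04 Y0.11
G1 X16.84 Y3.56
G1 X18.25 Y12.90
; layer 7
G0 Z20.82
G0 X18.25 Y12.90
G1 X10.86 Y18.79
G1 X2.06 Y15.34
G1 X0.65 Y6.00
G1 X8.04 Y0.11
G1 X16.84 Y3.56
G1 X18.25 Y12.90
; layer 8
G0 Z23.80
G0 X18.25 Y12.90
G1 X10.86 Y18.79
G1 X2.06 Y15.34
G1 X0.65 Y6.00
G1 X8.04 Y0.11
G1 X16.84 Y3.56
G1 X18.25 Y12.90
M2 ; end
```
solid part
  facet normal 0.0000 0.0000 -1.0000
    outer loop
      vertex 2.06 15.34 0.00
      vertex 10.86 18.79 0.00
      vertex 18.25 12.90 0.00
    endloop
  endfacet
  facet normal 0.0000 0.0000 -1.0000
    outer loop
      vertex 0.65 6.00 0.00
      vertex 2.06 15.34 0.00
      vertex 18.25 12.90 0.00
    endloop
  endfacet
  facet normal 0.0000 0.0000 -1.0000
    outer loop
      vertex 8.04 0.11 0.00
      vertex 0.65 6.00 0.00
      vertex 18.25 12.90 0.00
    endloop
  endfacet
  facet normal 0.0000 0.0000 -1.0000
    outer loop
      vertex 16.84 3.56 0.00
      vertex 8.04 0.11 0.00
      vertex 18.25 12.90 0.00
    endloop
  endfacet
  facet normal 0.0000 0.0000 1.0000
    outer loop
      vertex 18.25 12.90 23.80
      vertex 10.86 18.79 23.80
      vertex 2.06 15.34 23.80
    endloop
  endfacet
  facet normal 0.0000 0.0000 1.0000
    outer loop
      vertex 18.25 12.90 23.80
      vertex 2.06 15.34 23.80
      vertex 0.65 6.00 23.80
    endloop
  endfacet
  facet normal 0.0000 0.0000 1.0000
    outer loop
      vertex 18.25 12.90 23.80
      vertex 0.65 6.00 23.80
      vertex 8.04 0.11 23.80
    endloop
  endfacet
  facet normal 0.0000 0.0000 1.0000
    outer loop
      vertex 18.25 12.90 23.80
      vertex 8.04 0.11 23.80
      vertex 16.84 3.56 23.80
    endloop
  endfacet
  facet normal 0.6233 0.7820 0.0000
    outer loop
      vertex 18.25 12.90 0.00
      vertex 10.86 18.79 0.00
      vertex 10.86 18.79 23.80
    endloop
  endfacet
  facet normal 0.6233 0.7820 0.0000
    outer loop
      vertex 18.25 12.90 0.00
      vertex 10.86 18.79 23.80
      vertex 18.25 12.90 23.80
    endloop
  endfacet
  facet normal -0.3650 0.9310 0.0000
    outer loop
      vertex 10.86 18.79 0.00
      vertex 2.06 15.34 0.00
      vertex 2.06 15.34 23.80
    endloop
  endfacet
  facet normal -0.3650 0.9310 0.0000
    outer loop
      vertex 10.86 18.79 0.00
      vertex 2.06 15.34 23.80
      vertex 10.86 18.79 23.80
    endloop
  endfacet
  facet normal -0.9888 0.1493 0.0000
    outer loop
      vertex 2.06 15.34 0.00
      vertex 0.65 6.00 0.00
      vertex 0.65 6.00 23.80
    endloop
  endfacet
  facet normal -0.9888 0.1493 0.0000
    outer loop
      vertex 2.06 15.34 0.00
      vertex 0.65 6.00 23.80
      vertex 2.06 15.34 23.80
    endloop
  endfacet
  facet normal -0.6233 -0.7820 0.0000
    outer loop
      vertex 0.65 6.00 0.00
      vertex 8.04 0.11 0.00
      vertex 8.04 0.11 23.80
    endloop
  endfacet
  facet normal -0.6233 -0.7820 0.0000
    outer loop
      vertex 0.65 6.00 0.00
      vertex 8.04 0.11 23.80
      vertex 0.65 6.00 23.80
    endloop
  endfacet
  facet normal 0.3650 -0.9310 0.0000
    outer loop
      vertex 8.04 0.11 0.00
      vertex 16.84 3.56 0.00
      vertex 16.84 3.56 23.80
    endloop
  endfacet
  facet normal 0.3650 -0.9310 0.0000
    outer loop
      vertex 8.04 0.11 0.00
      vertex 16.84 3.56 23.80
      vertex 8.04 0.11 23.80
    endloop
  endfacet
  facet normal 0.9888 -0.1493 0.0000
    outer loop
      vertex 16.84 3.56 0.00
      vertex 18.25 12.90 0.00
      vertex 18.25 12.90 23.80
    endloop
  endfacet
  facet normal 0.9888 -0.1493 0.0000
    outer loop
      vertex 16.84 3.56 0.00
      vertex 18.25 12.90 23.80
      vertex 16.84 3.56 23.80
    endloop
  endfacet
endsolid part

The G0 Z moves step by Δz≈2.98 mm. Every layer's G1 loop is the same polygon, so the solid is a straight extrusion of it from z=0 to z≈23.8. Closing with flat bottom and top caps and triangulating gives 20 facets — a regular 6-sided prism (a cylinder approximated with 6 flat sides), circumscribed radius ≈ 9.45 mm, height ≈ 23.8 mm.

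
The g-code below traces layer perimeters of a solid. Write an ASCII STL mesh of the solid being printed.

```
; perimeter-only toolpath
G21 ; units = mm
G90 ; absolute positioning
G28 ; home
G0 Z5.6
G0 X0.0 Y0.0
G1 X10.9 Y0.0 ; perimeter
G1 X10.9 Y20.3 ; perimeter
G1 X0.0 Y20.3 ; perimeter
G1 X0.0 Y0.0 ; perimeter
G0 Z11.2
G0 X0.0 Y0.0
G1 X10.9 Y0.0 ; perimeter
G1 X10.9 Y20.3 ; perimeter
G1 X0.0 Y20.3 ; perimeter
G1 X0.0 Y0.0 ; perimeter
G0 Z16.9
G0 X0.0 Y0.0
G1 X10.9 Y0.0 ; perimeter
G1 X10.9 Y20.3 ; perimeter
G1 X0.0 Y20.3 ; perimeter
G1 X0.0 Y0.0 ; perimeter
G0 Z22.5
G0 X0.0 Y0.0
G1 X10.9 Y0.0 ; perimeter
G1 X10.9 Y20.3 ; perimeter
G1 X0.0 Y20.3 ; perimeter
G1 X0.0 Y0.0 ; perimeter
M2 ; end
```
solid part
  facet normal 0.0000 0.0000 -1.0000
    outer loop
      vertex 10.9 20.3 0.0
      vertex 10.9 0.0 0.0
      vertex 0.0 0.0 0.0
    endloop
  endfacet
  facet normal 0.0000 0.0000 -1.0000
    outer loop
      vertex 0.0 20.3 0.0
      vertex 10.9 20.3 0.0
      vertex 0.0 0.0 0.0
    endloop
  endfacet
  facet normal 0.0000 0.0000 1.0000
    outer loop
      vertex 0.0 0.0 22.5
      vertex 10.9 0.0 22.5
      vertex 10.9 20.3 22.5
    endloop
  endfacet
  facet normal 0.0000 0.0000 1.0000
    outer loop
      vertex 0.0 0.0 22.5
      vertex 10.9 20.3 22.5
      vertex 0.0 20.3 22.5
    endloop
  endfacet
  facet normal 0.0000 -1.0000 0.0000
    outer loop
      vertex 0.0 0.0 0.0
      vertex 10.9 0.0 0.0
      vertex 10.9 0.0 22.5
    endloop
  endfacet
  facet normal 0.0000 -1.0000 0.0000
    outer loop
      vertex 0.0 0.0 0.0
      vertex 10.9 0.0 22.5
      vertex 0.0 0.0 22.5
    endloop
  endfacet
  facet normal 0.0000 1.0000 0.0000
    outer loop
      vertex 10.9 20.3 22.5
      vertex 10.9 20.3 0.0
      vertex 0.0 20.3 0.0
    endloop
  endfacet
  facet normal 0.0000 1.0000 0.0000
    outer loop
      vertex 0.0 20.3 22.5
      vertex 10.9 20.3 22.5
      vertex 0.0 20.3 0.0
    endloop
  endfacet
  facet normal -1.0000 0.0000 0.0000
    outer loop
      vertex 0.0 20.3 22.5
      vertex 0.0 20.3 0.0
      vertex 0.0 0.0 0.0
    endloop
  endfacet
  facet normal -1.0000 0.0000 0.0000
    outer loop
      vertex 0.0 0.0 22.5
      vertex 0.0 20.3 22.5
      vertex 0.0 0.0 0.0
    endloop
  endfacet
  facet normal 1.0000 0.0000 0.0000
    outer loop
      vertex 10.9 0.0 0.0
      vertex 10.9 20.3 0.0
      vertex 10.9 20.3 22.5
    endloop
  endfacet
  facet normal 1.0000 0.0000 0.0000
    outer loop
      vertex 10.9 0.0 0.0
      vertex 10.9 20.3 22.5
      vertex 10.9 0.0 22.5
    endloop
  endfacet
endsolid part

The G0 Z moves step by Δz≈5.6 mm. Every layer's G1 loop is the same polygon, so the solid is a straight extrusion of it from z=0 to z≈22.5. Closing with flat bottom and top caps and triangulating gives 12 facets — a rectangular box, roughly 10.9 × 20.3 mm footprint and 22.5 mm tall.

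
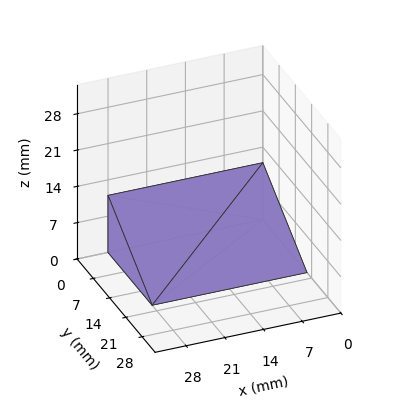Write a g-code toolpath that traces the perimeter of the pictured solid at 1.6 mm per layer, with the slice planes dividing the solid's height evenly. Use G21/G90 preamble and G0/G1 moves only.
Reading the render: the shape is a wedge (ramp): 28 × 19 mm base, rising to 11 mm along the y=0 edge and sloping linearly to z=0 at y=19 (dimensions read to the nearest mm from the axis ticks). For the g-code, the solid's height is divided into equal slices at the stated Δz and each level perimeter traced with G1 moves after a G0 lift.

; perimeter-only toolpath
G21 ; units = mm
G90 ; absolute positioning
G28 ; home
; layer 1
G0 Z1.6
G0 X0.0 Y0.0
G1 X28.0 Y0.0
G1 X28.0 Y16.3
G1 X0.0 Y16.3
G1 X0.0 Y0.0
; layer 2
G0 Z3.1
G0 X0.0 Y0.0
G1 X28.0 Y0.0
G1 X28.0 Y13.6
G1 X0.0 Y13.6
G1 X0.0 Y0.0
; layer 3
G0 Z4.7
G0 X0.0 Y0.0
G1 X28.0 Y0.0
G1 X28.0 Y10.9
G1 X0.0 Y10.9
G1 X0.0 Y0.0
; layer 4
G0 Z6.3
G0 X0.0 Y0.0
G1 X28.0 Y0.0
G1 X28.0 Y8.1
G1 X0.0 Y8.1
G1 X0.0 Y0.0
; layer 5
G0 Z7.9
G0 X0.0 Y0.0
G1 X28.0 Y0.0
G1 X28.0 Y5.4
G1 X0.0 Y5.4
G1 X0.0 Y0.0
; layer 6
G0 Z9.4
G0 X0.0 Y0.0
G1 X28.0 Y0.0
G1 X28.0 Y2.7
G1 X0.0 Y2.7
G1 X0.0 Y0.0
M2 ; end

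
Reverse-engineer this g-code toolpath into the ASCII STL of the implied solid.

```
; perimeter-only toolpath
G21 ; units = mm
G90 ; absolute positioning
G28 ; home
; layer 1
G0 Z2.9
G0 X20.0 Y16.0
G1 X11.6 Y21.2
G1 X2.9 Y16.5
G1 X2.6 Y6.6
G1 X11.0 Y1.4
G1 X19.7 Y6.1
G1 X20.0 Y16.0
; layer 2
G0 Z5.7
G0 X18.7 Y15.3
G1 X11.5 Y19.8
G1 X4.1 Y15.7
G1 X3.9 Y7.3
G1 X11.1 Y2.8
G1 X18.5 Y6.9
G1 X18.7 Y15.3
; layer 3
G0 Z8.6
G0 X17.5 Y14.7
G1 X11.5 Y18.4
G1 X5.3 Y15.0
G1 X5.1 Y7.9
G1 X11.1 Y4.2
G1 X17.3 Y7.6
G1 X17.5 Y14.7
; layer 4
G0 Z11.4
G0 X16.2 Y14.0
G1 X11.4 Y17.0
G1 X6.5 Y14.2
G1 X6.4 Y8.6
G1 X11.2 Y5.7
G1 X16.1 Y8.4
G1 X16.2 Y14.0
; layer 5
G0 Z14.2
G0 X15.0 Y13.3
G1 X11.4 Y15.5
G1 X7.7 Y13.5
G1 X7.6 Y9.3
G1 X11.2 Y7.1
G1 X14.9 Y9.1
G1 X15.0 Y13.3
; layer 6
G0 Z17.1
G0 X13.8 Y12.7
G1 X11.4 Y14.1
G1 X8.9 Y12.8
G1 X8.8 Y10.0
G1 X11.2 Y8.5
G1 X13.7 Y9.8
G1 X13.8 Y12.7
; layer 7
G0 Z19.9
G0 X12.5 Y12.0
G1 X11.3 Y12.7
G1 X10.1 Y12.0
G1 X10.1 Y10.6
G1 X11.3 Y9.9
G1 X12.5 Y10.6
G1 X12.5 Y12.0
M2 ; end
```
solid part
  facet normal 0.0000 0.0000 -1.0000
    outer loop
      vertex 1.7 17.2 0.0
      vertex 11.6 22.6 0.0
      vertex 21.2 16.7 0.0
    endloop
  endfacet
  facet normal 0.0000 0.0000 -1.0000
    outer loop
      vertex 1.4 5.9 0.0
      vertex 1.7 17.2 0.0
      vertex 21.2 16.7 0.0
    endloop
  endfacet
  facet normal 0.0000 0.0000 -1.0000
    outer loop
      vertex 11.0 0.0 0.0
      vertex 1.4 5.9 0.0
      vertex 21.2 16.7 0.0
    endloop
  endfacet
  facet normal 0.0000 0.0000 -1.0000
    outer loop
      vertex 20.9 5.4 0.0
      vertex 11.0 0.0 0.0
      vertex 21.2 16.7 0.0
    endloop
  endfacet
  facet normal 0.4812 0.7829 0.3944
    outer loop
      vertex 21.2 16.7 0.0
      vertex 11.6 22.6 0.0
      vertex 11.3 11.3 22.8
    endloop
  endfacet
  facet normal -0.4401 0.8068 0.3941
    outer loop
      vertex 11.6 22.6 0.0
      vertex 1.7 17.2 0.0
      vertex 11.3 11.3 22.8
    endloop
  endfacet
  facet normal -0.9191 0.0244 0.3933
    outer loop
      vertex 1.7 17.2 0.0
      vertex 1.4 5.9 0.0
      vertex 11.3 11.3 22.8
    endloop
  endfacet
  facet normal -0.4812 -0.7829 0.3944
    outer loop
      vertex 1.4 5.9 0.0
      vertex 11.0 0.0 0.0
      vertex 11.3 11.3 22.8
    endloop
  endfacet
  facet normal 0.4401 -0.8068 0.3941
    outer loop
      vertex 11.0 0.0 0.0
      vertex 20.9 5.4 0.0
      vertex 11.3 11.3 22.8
    endloop
  endfacet
  facet normal 0.9191 -0.0244 0.3933
    outer loop
      vertex 20.9 5.4 0.0
      vertex 21.2 16.7 0.0
      vertex 11.3 11.3 22.8
    endloop
  endfacet
endsolid part

The G0 Z moves step by Δz≈2.9 mm. The G1 loops shrink linearly with z, so the solid tapers from its base footprint up to z≈22.8. Closing with a flat bottom cap and the tapered top and triangulating gives 10 facets — a regular 6-sided pyramid, base circumscribed radius ≈ 11.3 mm, apex at z ≈ 22.8 mm.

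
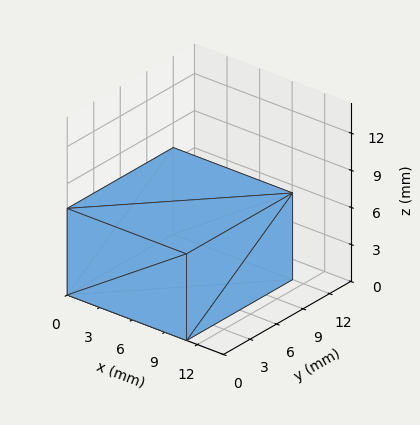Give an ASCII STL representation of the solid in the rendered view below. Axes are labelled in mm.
Reading the render: the shape is a rectangular box, roughly 11 × 12 mm footprint and 7 mm tall (dimensions read to the nearest mm from the axis ticks). For the STL, each face is triangulated and given an outward normal.

solid part
  facet normal 0.0000 0.0000 -1.0000
    outer loop
      vertex 11.0 12.0 0.0
      vertex 11.0 0.0 0.0
      vertex 0.0 0.0 0.0
    endloop
  endfacet
  facet normal 0.0000 0.0000 -1.0000
    outer loop
      vertex 0.0 12.0 0.0
      vertex 11.0 12.0 0.0
      vertex 0.0 0.0 0.0
    endloop
  endfacet
  facet normal 0.0000 0.0000 1.0000
    outer loop
      vertex 0.0 0.0 7.0
      vertex 11.0 0.0 7.0
      vertex 11.0 12.0 7.0
    endloop
  endfacet
  facet normal 0.0000 0.0000 1.0000
    outer loop
      vertex 0.0 0.0 7.0
      vertex 11.0 12.0 7.0
      vertex 0.0 12.0 7.0
    endloop
  endfacet
  facet normal 0.0000 -1.0000 0.0000
    outer loop
      vertex 0.0 0.0 0.0
      vertex 11.0 0.0 0.0
      vertex 11.0 0.0 7.0
    endloop
  endfacet
  facet normal 0.0000 -1.0000 0.0000
    outer loop
      vertex 0.0 0.0 0.0
      vertex 11.0 0.0 7.0
      vertex 0.0 0.0 7.0
    endloop
  endfacet
  facet normal 0.0000 1.0000 0.0000
    outer loop
      vertex 11.0 12.0 7.0
      vertex 11.0 12.0 0.0
      vertex 0.0 12.0 0.0
    endloop
  endfacet
  facet normal 0.0000 1.0000 0.0000
    outer loop
      vertex 0.0 12.0 7.0
      vertex 11.0 12.0 7.0
      vertex 0.0 12.0 0.0
    endloop
  endfacet
  facet normal -1.0000 0.0000 0.0000
    outer loop
      vertex 0.0 12.0 7.0
      vertex 0.0 12.0 0.0
      vertex 0.0 0.0 0.0
    endloop
  endfacet
  facet normal -1.0000 0.0000 0.0000
    outer loop
      vertex 0.0 0.0 7.0
      vertex 0.0 12.0 7.0
      vertex 0.0 0.0 0.0
    endloop
  endfacet
  facet normal 1.0000 0.0000 0.0000
    outer loop
      vertex 11.0 0.0 0.0
      vertex 11.0 12.0 0.0
      vertex 11.0 12.0 7.0
    endloop
  endfacet
  facet normal 1.0000 0.0000 0.0000
    outer loop
      vertex 11.0 0.0 0.0
      vertex 11.0 12.0 7.0
      vertex 11.0 0.0 7.0
    endloop
  endfacet
endsolid part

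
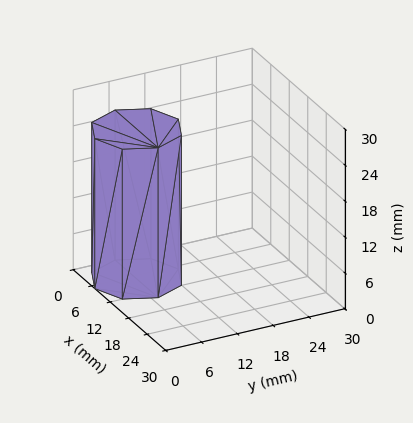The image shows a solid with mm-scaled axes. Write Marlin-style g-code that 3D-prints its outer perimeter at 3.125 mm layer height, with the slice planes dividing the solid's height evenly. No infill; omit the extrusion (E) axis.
Reading the render: the shape is a regular 8-sided prism (a cylinder approximated with 8 flat sides), circumscribed radius ≈ 7 mm, height ≈ 25 mm (dimensions read to the nearest mm from the axis ticks). For the g-code, the solid's height is divided into equal slices at the stated Δz and each level perimeter traced with G1 moves after a G0 lift.

; perimeter-only toolpath
G21 ; units = mm
G90 ; absolute positioning
G28 ; home
; layer 1
G0 Z3.125
G0 X14.000 Y7.000
G1 X11.950 Y11.950
G1 X7.000 Y14.000
G1 X2.050 Y11.950
G1 X0.000 Y7.000
G1 X2.050 Y2.050
G1 X7.000 Y0.000
G1 X11.950 Y2.050
G1 X14.000 Y7.000
; layer 2
G0 Z6.250
G0 X14.000 Y7.000
G1 X11.950 Y11.950
G1 X7.000 Y14.000
G1 X2.050 Y11.950
G1 X0.000 Y7.000
G1 X2.050 Y2.050
G1 X7.000 Y0.000
G1 X11.950 Y2.050
G1 X14.000 Y7.000
; layer 3
G0 Z9.375
G0 X14.000 Y7.000
G1 X11.950 Y11.950
G1 X7.000 Y14.000
G1 X2.050 Y11.950
G1 X0.000 Y7.000
G1 X2.050 Y2.050
G1 X7.000 Y0.000
G1 X11.950 Y2.050
G1 X14.000 Y7.000
; layer 4
G0 Z12.500
G0 X14.000 Y7.000
G1 X11.950 Y11.950
G1 X7.000 Y14.000
G1 X2.050 Y11.950
G1 X0.000 Y7.000
G1 X2.050 Y2.050
G1 X7.000 Y0.000
G1 X11.950 Y2.050
G1 X14.000 Y7.000
; layer 5
G0 Z15.625
G0 X14.000 Y7.000
G1 X11.950 Y11.950
G1 X7.000 Y14.000
G1 X2.050 Y11.950
G1 X0.000 Y7.000
G1 X2.050 Y2.050
G1 X7.000 Y0.000
G1 X11.950 Y2.050
G1 X14.000 Y7.000
; layer 6
G0 Z18.750
G0 X14.000 Y7.000
G1 X11.950 Y11.950
G1 X7.000 Y14.000
G1 X2.050 Y11.950
G1 X0.000 Y7.000
G1 X2.050 Y2.050
G1 X7.000 Y0.000
G1 X11.950 Y2.050
G1 X14.000 Y7.000
; layer 7
G0 Z21.875
G0 X14.000 Y7.000
G1 X11.950 Y11.950
G1 X7.000 Y14.000
G1 X2.050 Y11.950
G1 X0.000 Y7.000
G1 X2.050 Y2.050
G1 X7.000 Y0.000
G1 X11.950 Y2.050
G1 X14.000 Y7.000
; layer 8
G0 Z25.000
G0 X14.000 Y7.000
G1 X11.950 Y11.950
G1 X7.000 Y14.000
G1 X2.050 Y11.950
G1 X0.000 Y7.000
G1 X2.050 Y2.050
G1 X7.000 Y0.000
G1 X11.950 Y2.050
G1 X14.000 Y7.000
M2 ; end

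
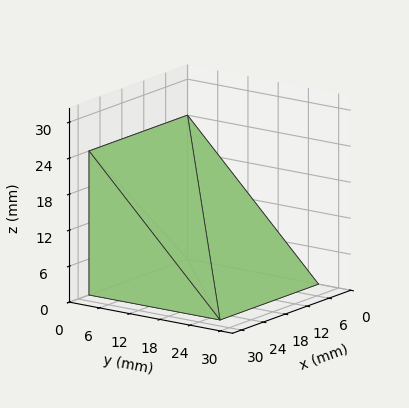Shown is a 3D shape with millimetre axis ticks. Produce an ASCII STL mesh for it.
Reading the render: the shape is a wedge (ramp): 27 × 26 mm base, rising to 24 mm along the y=0 edge and sloping linearly to z=0 at y=26 (dimensions read to the nearest mm from the axis ticks). For the STL, each face is triangulated and given an outward normal.

solid part
  facet normal 0.0000 0.0000 -1.0000
    outer loop
      vertex 27.0 26.0 0.0
      vertex 27.0 0.0 0.0
      vertex 0.0 0.0 0.0
    endloop
  endfacet
  facet normal 0.0000 0.0000 -1.0000
    outer loop
      vertex 0.0 26.0 0.0
      vertex 27.0 26.0 0.0
      vertex 0.0 0.0 0.0
    endloop
  endfacet
  facet normal 0.0000 -1.0000 0.0000
    outer loop
      vertex 0.0 0.0 0.0
      vertex 27.0 0.0 0.0
      vertex 27.0 0.0 24.0
    endloop
  endfacet
  facet normal 0.0000 -1.0000 0.0000
    outer loop
      vertex 0.0 0.0 0.0
      vertex 27.0 0.0 24.0
      vertex 0.0 0.0 24.0
    endloop
  endfacet
  facet normal 0.0000 0.6783 0.7348
    outer loop
      vertex 0.0 0.0 24.0
      vertex 27.0 0.0 24.0
      vertex 27.0 26.0 0.0
    endloop
  endfacet
  facet normal 0.0000 0.6783 0.7348
    outer loop
      vertex 0.0 0.0 24.0
      vertex 27.0 26.0 0.0
      vertex 0.0 26.0 0.0
    endloop
  endfacet
  facet normal -1.0000 0.0000 0.0000
    outer loop
      vertex 0.0 0.0 24.0
      vertex 0.0 26.0 0.0
      vertex 0.0 0.0 0.0
    endloop
  endfacet
  facet normal 1.0000 0.0000 0.0000
    outer loop
      vertex 27.0 0.0 0.0
      vertex 27.0 26.0 0.0
      vertex 27.0 0.0 24.0
    endloop
  endfacet
endsolid part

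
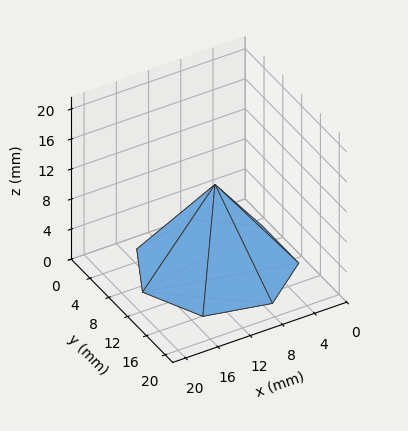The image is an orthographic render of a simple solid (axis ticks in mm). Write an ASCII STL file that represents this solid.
Reading the render: the shape is a regular 7-sided pyramid, base circumscribed radius ≈ 9 mm, apex at z ≈ 11 mm (dimensions read to the nearest mm from the axis ticks). For the STL, each face is triangulated and given an outward normal.

solid part
  facet normal 0.0000 0.0000 -1.0000
    outer loop
      vertex 6.997 17.774 0.000
      vertex 14.611 16.036 0.000
      vertex 18.000 9.000 0.000
    endloop
  endfacet
  facet normal 0.0000 0.0000 -1.0000
    outer loop
      vertex 0.891 12.905 0.000
      vertex 6.997 17.774 0.000
      vertex 18.000 9.000 0.000
    endloop
  endfacet
  facet normal 0.0000 0.0000 -1.0000
    outer loop
      vertex 0.891 5.095 0.000
      vertex 0.891 12.905 0.000
      vertex 18.000 9.000 0.000
    endloop
  endfacet
  facet normal 0.0000 0.0000 -1.0000
    outer loop
      vertex 6.997 0.226 0.000
      vertex 0.891 5.095 0.000
      vertex 18.000 9.000 0.000
    endloop
  endfacet
  facet normal 0.0000 0.0000 -1.0000
    outer loop
      vertex 14.611 1.964 0.000
      vertex 6.997 0.226 0.000
      vertex 18.000 9.000 0.000
    endloop
  endfacet
  facet normal 0.7252 0.3493 0.5933
    outer loop
      vertex 18.000 9.000 0.000
      vertex 14.611 16.036 0.000
      vertex 9.000 9.000 11.000
    endloop
  endfacet
  facet normal 0.1791 0.7848 0.5933
    outer loop
      vertex 14.611 16.036 0.000
      vertex 6.997 17.774 0.000
      vertex 9.000 9.000 11.000
    endloop
  endfacet
  facet normal -0.5018 0.6293 0.5934
    outer loop
      vertex 6.997 17.774 0.000
      vertex 0.891 12.905 0.000
      vertex 9.000 9.000 11.000
    endloop
  endfacet
  facet normal -0.8049 0.0000 0.5934
    outer loop
      vertex 0.891 12.905 0.000
      vertex 0.891 5.095 0.000
      vertex 9.000 9.000 11.000
    endloop
  endfacet
  facet normal -0.5018 -0.6293 0.5934
    outer loop
      vertex 0.891 5.095 0.000
      vertex 6.997 0.226 0.000
      vertex 9.000 9.000 11.000
    endloop
  endfacet
  facet normal 0.1791 -0.7848 0.5933
    outer loop
      vertex 6.997 0.226 0.000
      vertex 14.611 1.964 0.000
      vertex 9.000 9.000 11.000
    endloop
  endfacet
  facet normal 0.7252 -0.3493 0.5933
    outer loop
      vertex 14.611 1.964 0.000
      vertex 18.000 9.000 0.000
      vertex 9.000 9.000 11.000
    endloop
  endfacet
endsolid part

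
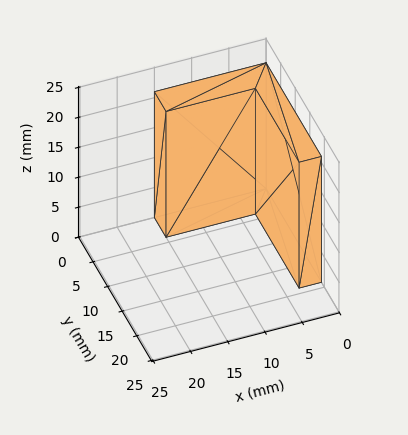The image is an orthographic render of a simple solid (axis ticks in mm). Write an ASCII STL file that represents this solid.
Reading the render: the shape is an L-shaped prism: outer 15 × 19 mm, arm thicknesses ≈ 4 mm (horizontal) and 3 mm (vertical), extruded 21 mm in z (dimensions read to the nearest mm from the axis ticks). For the STL, each face is triangulated and given an outward normal.

solid part
  facet normal 0.0000 0.0000 -1.0000
    outer loop
      vertex 15.000 4.000 0.000
      vertex 15.000 0.000 0.000
      vertex 0.000 0.000 0.000
    endloop
  endfacet
  facet normal 0.0000 0.0000 -1.0000
    outer loop
      vertex 3.000 4.000 0.000
      vertex 15.000 4.000 0.000
      vertex 0.000 0.000 0.000
    endloop
  endfacet
  facet normal 0.0000 0.0000 -1.0000
    outer loop
      vertex 3.000 19.000 0.000
      vertex 3.000 4.000 0.000
      vertex 0.000 0.000 0.000
    endloop
  endfacet
  facet normal 0.0000 0.0000 -1.0000
    outer loop
      vertex 0.000 19.000 0.000
      vertex 3.000 19.000 0.000
      vertex 0.000 0.000 0.000
    endloop
  endfacet
  facet normal 0.0000 0.0000 1.0000
    outer loop
      vertex 0.000 0.000 21.000
      vertex 15.000 0.000 21.000
      vertex 15.000 4.000 21.000
    endloop
  endfacet
  facet normal 0.0000 0.0000 1.0000
    outer loop
      vertex 0.000 0.000 21.000
      vertex 15.000 4.000 21.000
      vertex 3.000 4.000 21.000
    endloop
  endfacet
  facet normal 0.0000 0.0000 1.0000
    outer loop
      vertex 0.000 0.000 21.000
      vertex 3.000 4.000 21.000
      vertex 3.000 19.000 21.000
    endloop
  endfacet
  facet normal 0.0000 0.0000 1.0000
    outer loop
      vertex 0.000 0.000 21.000
      vertex 3.000 19.000 21.000
      vertex 0.000 19.000 21.000
    endloop
  endfacet
  facet normal 0.0000 -1.0000 0.0000
    outer loop
      vertex 0.000 0.000 0.000
      vertex 15.000 0.000 0.000
      vertex 15.000 0.000 21.000
    endloop
  endfacet
  facet normal 0.0000 -1.0000 0.0000
    outer loop
      vertex 0.000 0.000 0.000
      vertex 15.000 0.000 21.000
      vertex 0.000 0.000 21.000
    endloop
  endfacet
  facet normal 1.0000 0.0000 0.0000
    outer loop
      vertex 15.000 0.000 0.000
      vertex 15.000 4.000 0.000
      vertex 15.000 4.000 21.000
    endloop
  endfacet
  facet normal 1.0000 0.0000 0.0000
    outer loop
      vertex 15.000 0.000 0.000
      vertex 15.000 4.000 21.000
      vertex 15.000 0.000 21.000
    endloop
  endfacet
  facet normal 0.0000 1.0000 0.0000
    outer loop
      vertex 15.000 4.000 0.000
      vertex 3.000 4.000 0.000
      vertex 3.000 4.000 21.000
    endloop
  endfacet
  facet normal 0.0000 1.0000 0.0000
    outer loop
      vertex 15.000 4.000 0.000
      vertex 3.000 4.000 21.000
      vertex 15.000 4.000 21.000
    endloop
  endfacet
  facet normal 1.0000 0.0000 0.0000
    outer loop
      vertex 3.000 4.000 0.000
      vertex 3.000 19.000 0.000
      vertex 3.000 19.000 21.000
    endloop
  endfacet
  facet normal 1.0000 0.0000 0.0000
    outer loop
      vertex 3.000 4.000 0.000
      vertex 3.000 19.000 21.000
      vertex 3.000 4.000 21.000
    endloop
  endfacet
  facet normal 0.0000 1.0000 0.0000
    outer loop
      vertex 3.000 19.000 0.000
      vertex 0.000 19.000 0.000
      vertex 0.000 19.000 21.000
    endloop
  endfacet
  facet normal 0.0000 1.0000 0.0000
    outer loop
      vertex 3.000 19.000 0.000
      vertex 0.000 19.000 21.000
      vertex 3.000 19.000 21.000
    endloop
  endfacet
  facet normal -1.0000 0.0000 0.0000
    outer loop
      vertex 0.000 19.000 0.000
      vertex 0.000 0.000 0.000
      vertex 0.000 0.000 21.000
    endloop
  endfacet
  facet normal -1.0000 0.0000 0.0000
    outer loop
      vertex 0.000 19.000 0.000
      vertex 0.000 0.000 21.000
      vertex 0.000 19.000 21.000
    endloop
  endfacet
endsolid part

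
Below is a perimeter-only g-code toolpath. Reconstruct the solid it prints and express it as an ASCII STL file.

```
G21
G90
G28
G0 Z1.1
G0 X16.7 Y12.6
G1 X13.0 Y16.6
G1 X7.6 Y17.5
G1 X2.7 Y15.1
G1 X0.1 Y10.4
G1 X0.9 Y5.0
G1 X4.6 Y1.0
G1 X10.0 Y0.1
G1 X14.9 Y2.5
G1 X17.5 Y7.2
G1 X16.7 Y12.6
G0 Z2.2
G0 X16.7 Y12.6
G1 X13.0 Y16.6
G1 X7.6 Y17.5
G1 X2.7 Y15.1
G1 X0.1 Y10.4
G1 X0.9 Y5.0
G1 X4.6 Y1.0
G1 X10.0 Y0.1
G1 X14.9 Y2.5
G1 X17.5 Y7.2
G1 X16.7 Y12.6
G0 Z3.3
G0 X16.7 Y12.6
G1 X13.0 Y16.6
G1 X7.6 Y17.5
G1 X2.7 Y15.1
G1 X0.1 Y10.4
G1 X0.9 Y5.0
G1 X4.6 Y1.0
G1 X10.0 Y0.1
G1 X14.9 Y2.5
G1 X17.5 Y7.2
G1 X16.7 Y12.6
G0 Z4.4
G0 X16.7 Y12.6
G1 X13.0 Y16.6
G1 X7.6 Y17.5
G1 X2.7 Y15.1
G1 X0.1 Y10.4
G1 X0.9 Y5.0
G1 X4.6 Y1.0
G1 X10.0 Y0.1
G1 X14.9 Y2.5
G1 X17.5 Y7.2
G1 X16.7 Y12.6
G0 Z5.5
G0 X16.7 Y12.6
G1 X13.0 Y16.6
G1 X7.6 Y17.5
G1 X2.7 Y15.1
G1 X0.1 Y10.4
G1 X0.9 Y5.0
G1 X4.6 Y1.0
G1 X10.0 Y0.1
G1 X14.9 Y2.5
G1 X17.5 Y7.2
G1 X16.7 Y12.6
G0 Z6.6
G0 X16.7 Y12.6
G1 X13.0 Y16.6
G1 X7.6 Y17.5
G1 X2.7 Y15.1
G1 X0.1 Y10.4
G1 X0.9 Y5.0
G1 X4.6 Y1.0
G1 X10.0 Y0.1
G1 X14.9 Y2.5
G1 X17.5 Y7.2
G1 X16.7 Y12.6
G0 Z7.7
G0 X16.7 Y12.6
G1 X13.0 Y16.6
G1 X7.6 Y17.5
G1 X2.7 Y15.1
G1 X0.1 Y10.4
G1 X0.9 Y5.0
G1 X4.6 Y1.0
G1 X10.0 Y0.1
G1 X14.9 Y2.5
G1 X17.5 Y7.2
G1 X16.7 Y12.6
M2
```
solid part
  facet normal 0.0000 0.0000 -1.0000
    outer loop
      vertex 7.6 17.5 0.0
      vertex 13.0 16.6 0.0
      vertex 16.7 12.6 0.0
    endloop
  endfacet
  facet normal 0.0000 0.0000 -1.0000
    outer loop
      vertex 2.7 15.1 0.0
      vertex 7.6 17.5 0.0
      vertex 16.7 12.6 0.0
    endloop
  endfacet
  facet normal 0.0000 0.0000 -1.0000
    outer loop
      vertex 0.1 10.4 0.0
      vertex 2.7 15.1 0.0
      vertex 16.7 12.6 0.0
    endloop
  endfacet
  facet normal 0.0000 0.0000 -1.0000
    outer loop
      vertex 0.9 5.0 0.0
      vertex 0.1 10.4 0.0
      vertex 16.7 12.6 0.0
    endloop
  endfacet
  facet normal 0.0000 0.0000 -1.0000
    outer loop
      vertex 4.6 1.0 0.0
      vertex 0.9 5.0 0.0
      vertex 16.7 12.6 0.0
    endloop
  endfacet
  facet normal 0.0000 0.0000 -1.0000
    outer loop
      vertex 10.0 0.1 0.0
      vertex 4.6 1.0 0.0
      vertex 16.7 12.6 0.0
    endloop
  endfacet
  facet normal 0.0000 0.0000 -1.0000
    outer loop
      vertex 14.9 2.5 0.0
      vertex 10.0 0.1 0.0
      vertex 16.7 12.6 0.0
    endloop
  endfacet
  facet normal 0.0000 0.0000 -1.0000
    outer loop
      vertex 17.5 7.2 0.0
      vertex 14.9 2.5 0.0
      vertex 16.7 12.6 0.0
    endloop
  endfacet
  facet normal 0.0000 0.0000 1.0000
    outer loop
      vertex 16.7 12.6 7.7
      vertex 13.0 16.6 7.7
      vertex 7.6 17.5 7.7
    endloop
  endfacet
  facet normal 0.0000 0.0000 1.0000
    outer loop
      vertex 16.7 12.6 7.7
      vertex 7.6 17.5 7.7
      vertex 2.7 15.1 7.7
    endloop
  endfacet
  facet normal 0.0000 0.0000 1.0000
    outer loop
      vertex 16.7 12.6 7.7
      vertex 2.7 15.1 7.7
      vertex 0.1 10.4 7.7
    endloop
  endfacet
  facet normal 0.0000 0.0000 1.0000
    outer loop
      vertex 16.7 12.6 7.7
      vertex 0.1 10.4 7.7
      vertex 0.9 5.0 7.7
    endloop
  endfacet
  facet normal 0.0000 0.0000 1.0000
    outer loop
      vertex 16.7 12.6 7.7
      vertex 0.9 5.0 7.7
      vertex 4.6 1.0 7.7
    endloop
  endfacet
  facet normal 0.0000 0.0000 1.0000
    outer loop
      vertex 16.7 12.6 7.7
      vertex 4.6 1.0 7.7
      vertex 10.0 0.1 7.7
    endloop
  endfacet
  facet normal 0.0000 0.0000 1.0000
    outer loop
      vertex 16.7 12.6 7.7
      vertex 10.0 0.1 7.7
      vertex 14.9 2.5 7.7
    endloop
  endfacet
  facet normal 0.0000 0.0000 1.0000
    outer loop
      vertex 16.7 12.6 7.7
      vertex 14.9 2.5 7.7
      vertex 17.5 7.2 7.7
    endloop
  endfacet
  facet normal 0.7341 0.6790 0.0000
    outer loop
      vertex 16.7 12.6 0.0
      vertex 13.0 16.6 0.0
      vertex 13.0 16.6 7.7
    endloop
  endfacet
  facet normal 0.7341 0.6790 0.0000
    outer loop
      vertex 16.7 12.6 0.0
      vertex 13.0 16.6 7.7
      vertex 16.7 12.6 7.7
    endloop
  endfacet
  facet normal 0.1644 0.9864 0.0000
    outer loop
      vertex 13.0 16.6 0.0
      vertex 7.6 17.5 0.0
      vertex 7.6 17.5 7.7
    endloop
  endfacet
  facet normal 0.1644 0.9864 0.0000
    outer loop
      vertex 13.0 16.6 0.0
      vertex 7.6 17.5 7.7
      vertex 13.0 16.6 7.7
    endloop
  endfacet
  facet normal -0.4399 0.8981 0.0000
    outer loop
      vertex 7.6 17.5 0.0
      vertex 2.7 15.1 0.0
      vertex 2.7 15.1 7.7
    endloop
  endfacet
  facet normal -0.4399 0.8981 0.0000
    outer loop
      vertex 7.6 17.5 0.0
      vertex 2.7 15.1 7.7
      vertex 7.6 17.5 7.7
    endloop
  endfacet
  facet normal -0.8750 0.4841 0.0000
    outer loop
      vertex 2.7 15.1 0.0
      vertex 0.1 10.4 0.0
      vertex 0.1 10.4 7.7
    endloop
  endfacet
  facet normal -0.8750 0.4841 0.0000
    outer loop
      vertex 2.7 15.1 0.0
      vertex 0.1 10.4 7.7
      vertex 2.7 15.1 7.7
    endloop
  endfacet
  facet normal -0.9892 -0.1465 0.0000
    outer loop
      vertex 0.1 10.4 0.0
      vertex 0.9 5.0 0.0
      vertex 0.9 5.0 7.7
    endloop
  endfacet
  facet normal -0.9892 -0.1465 0.0000
    outer loop
      vertex 0.1 10.4 0.0
      vertex 0.9 5.0 7.7
      vertex 0.1 10.4 7.7
    endloop
  endfacet
  facet normal -0.7341 -0.6790 0.0000
    outer loop
      vertex 0.9 5.0 0.0
      vertex 4.6 1.0 0.0
      vertex 4.6 1.0 7.7
    endloop
  endfacet
  facet normal -0.7341 -0.6790 0.0000
    outer loop
      vertex 0.9 5.0 0.0
      vertex 4.6 1.0 7.7
      vertex 0.9 5.0 7.7
    endloop
  endfacet
  facet normal -0.1644 -0.9864 0.0000
    outer loop
      vertex 4.6 1.0 0.0
      vertex 10.0 0.1 0.0
      vertex 10.0 0.1 7.7
    endloop
  endfacet
  facet normal -0.1644 -0.9864 0.0000
    outer loop
      vertex 4.6 1.0 0.0
      vertex 10.0 0.1 7.7
      vertex 4.6 1.0 7.7
    endloop
  endfacet
  facet normal 0.4399 -0.8981 0.0000
    outer loop
      vertex 10.0 0.1 0.0
      vertex 14.9 2.5 0.0
      vertex 14.9 2.5 7.7
    endloop
  endfacet
  facet normal 0.4399 -0.8981 0.0000
    outer loop
      vertex 10.0 0.1 0.0
      vertex 14.9 2.5 7.7
      vertex 10.0 0.1 7.7
    endloop
  endfacet
  facet normal 0.8750 -0.4841 0.0000
    outer loop
      vertex 14.9 2.5 0.0
      vertex 17.5 7.2 0.0
      vertex 17.5 7.2 7.7
    endloop
  endfacet
  facet normal 0.8750 -0.4841 0.0000
    outer loop
      vertex 14.9 2.5 0.0
      vertex 17.5 7.2 7.7
      vertex 14.9 2.5 7.7
    endloop
  endfacet
  facet normal 0.9892 0.1465 0.0000
    outer loop
      vertex 17.5 7.2 0.0
      vertex 16.7 12.6 0.0
      vertex 16.7 12.6 7.7
    endloop
  endfacet
  facet normal 0.9892 0.1465 0.0000
    outer loop
      vertex 17.5 7.2 0.0
      vertex 16.7 12.6 7.7
      vertex 17.5 7.2 7.7
    endloop
  endfacet
endsolid part

The G0 Z moves step by Δz≈1.1 mm. Every layer's G1 loop is the same polygon, so the solid is a straight extrusion of it from z=0 to z≈7.7. Closing with flat bottom and top caps and triangulating gives 36 facets — a regular 10-sided prism (a cylinder approximated with 10 flat sides), circumscribed radius ≈ 8.8 mm, height ≈ 7.7 mm.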